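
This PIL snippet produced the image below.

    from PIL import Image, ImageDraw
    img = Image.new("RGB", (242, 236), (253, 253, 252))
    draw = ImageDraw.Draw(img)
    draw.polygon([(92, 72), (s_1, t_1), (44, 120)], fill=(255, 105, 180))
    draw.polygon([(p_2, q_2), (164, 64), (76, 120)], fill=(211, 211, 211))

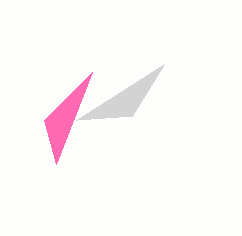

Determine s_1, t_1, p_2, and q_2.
s_1 = 56; t_1 = 164; p_2 = 132; q_2 = 116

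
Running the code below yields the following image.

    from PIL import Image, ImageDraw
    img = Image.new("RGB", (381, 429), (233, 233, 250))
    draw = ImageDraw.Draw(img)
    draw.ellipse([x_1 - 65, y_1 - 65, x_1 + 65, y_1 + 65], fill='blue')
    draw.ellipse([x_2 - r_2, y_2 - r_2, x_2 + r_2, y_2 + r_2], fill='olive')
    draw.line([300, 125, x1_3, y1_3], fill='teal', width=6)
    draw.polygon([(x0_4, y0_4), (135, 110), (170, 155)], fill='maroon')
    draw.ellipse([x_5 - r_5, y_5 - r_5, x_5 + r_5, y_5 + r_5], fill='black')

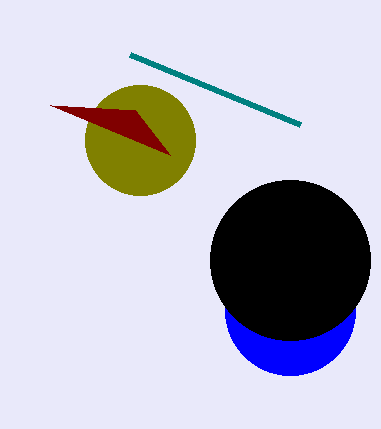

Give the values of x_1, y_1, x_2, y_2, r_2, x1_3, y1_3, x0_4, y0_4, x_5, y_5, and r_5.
x_1 = 290; y_1 = 310; x_2 = 140; y_2 = 140; r_2 = 55; x1_3 = 130; y1_3 = 55; x0_4 = 50; y0_4 = 105; x_5 = 290; y_5 = 260; r_5 = 80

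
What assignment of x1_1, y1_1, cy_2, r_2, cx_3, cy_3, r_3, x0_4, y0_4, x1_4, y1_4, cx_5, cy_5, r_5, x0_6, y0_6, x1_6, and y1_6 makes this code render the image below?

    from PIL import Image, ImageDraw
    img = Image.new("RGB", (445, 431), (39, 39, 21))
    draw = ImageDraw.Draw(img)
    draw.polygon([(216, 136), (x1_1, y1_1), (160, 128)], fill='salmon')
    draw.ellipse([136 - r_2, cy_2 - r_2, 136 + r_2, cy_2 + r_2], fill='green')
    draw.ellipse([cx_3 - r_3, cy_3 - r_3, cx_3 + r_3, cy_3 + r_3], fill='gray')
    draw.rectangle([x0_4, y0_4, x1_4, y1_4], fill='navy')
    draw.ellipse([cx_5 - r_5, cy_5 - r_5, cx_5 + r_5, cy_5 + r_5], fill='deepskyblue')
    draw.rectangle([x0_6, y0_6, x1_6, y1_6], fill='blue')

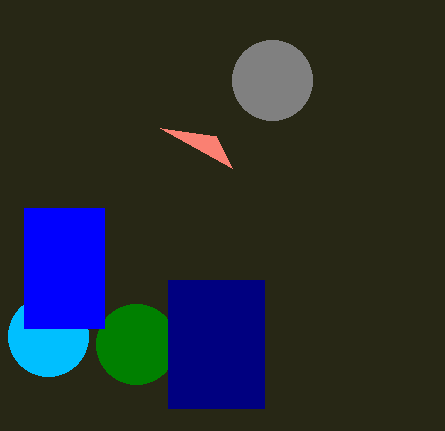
x1_1 = 232; y1_1 = 168; cy_2 = 344; r_2 = 40; cx_3 = 272; cy_3 = 80; r_3 = 40; x0_4 = 168; y0_4 = 280; x1_4 = 264; y1_4 = 408; cx_5 = 48; cy_5 = 336; r_5 = 40; x0_6 = 24; y0_6 = 208; x1_6 = 104; y1_6 = 328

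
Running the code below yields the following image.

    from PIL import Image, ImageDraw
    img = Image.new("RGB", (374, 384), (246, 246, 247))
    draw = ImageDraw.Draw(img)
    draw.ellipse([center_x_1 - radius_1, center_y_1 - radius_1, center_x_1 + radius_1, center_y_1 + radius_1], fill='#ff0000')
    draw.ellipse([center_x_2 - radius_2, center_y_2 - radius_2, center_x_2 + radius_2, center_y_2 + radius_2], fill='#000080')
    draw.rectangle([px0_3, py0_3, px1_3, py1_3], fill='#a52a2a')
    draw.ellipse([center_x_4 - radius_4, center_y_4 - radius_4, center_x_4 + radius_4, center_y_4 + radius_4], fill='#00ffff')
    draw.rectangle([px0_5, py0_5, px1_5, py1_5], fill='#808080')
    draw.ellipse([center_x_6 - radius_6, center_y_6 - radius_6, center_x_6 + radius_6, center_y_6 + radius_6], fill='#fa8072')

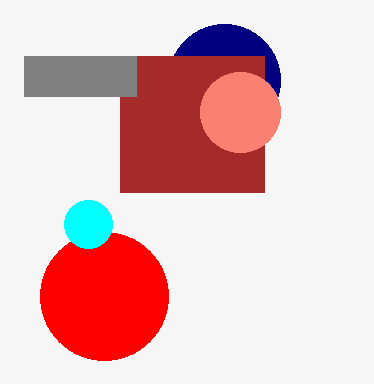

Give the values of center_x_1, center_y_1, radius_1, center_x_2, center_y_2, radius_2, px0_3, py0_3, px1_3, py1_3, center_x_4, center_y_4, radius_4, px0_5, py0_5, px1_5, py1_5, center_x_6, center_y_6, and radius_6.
center_x_1 = 104, center_y_1 = 296, radius_1 = 64, center_x_2 = 224, center_y_2 = 80, radius_2 = 56, px0_3 = 120, py0_3 = 56, px1_3 = 264, py1_3 = 192, center_x_4 = 88, center_y_4 = 224, radius_4 = 24, px0_5 = 24, py0_5 = 56, px1_5 = 136, py1_5 = 96, center_x_6 = 240, center_y_6 = 112, radius_6 = 40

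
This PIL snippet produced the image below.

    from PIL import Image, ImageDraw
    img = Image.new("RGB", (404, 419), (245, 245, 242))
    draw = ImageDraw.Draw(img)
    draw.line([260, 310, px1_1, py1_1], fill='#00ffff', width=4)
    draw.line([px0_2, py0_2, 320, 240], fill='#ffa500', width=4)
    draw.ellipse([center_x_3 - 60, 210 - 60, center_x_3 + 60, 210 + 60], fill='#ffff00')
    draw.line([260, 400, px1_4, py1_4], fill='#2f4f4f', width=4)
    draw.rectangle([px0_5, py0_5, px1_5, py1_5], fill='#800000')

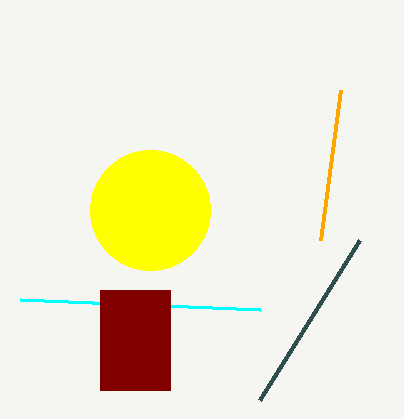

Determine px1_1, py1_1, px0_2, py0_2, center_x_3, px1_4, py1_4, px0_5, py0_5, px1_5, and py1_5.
px1_1 = 20; py1_1 = 300; px0_2 = 340; py0_2 = 90; center_x_3 = 150; px1_4 = 360; py1_4 = 240; px0_5 = 100; py0_5 = 290; px1_5 = 170; py1_5 = 390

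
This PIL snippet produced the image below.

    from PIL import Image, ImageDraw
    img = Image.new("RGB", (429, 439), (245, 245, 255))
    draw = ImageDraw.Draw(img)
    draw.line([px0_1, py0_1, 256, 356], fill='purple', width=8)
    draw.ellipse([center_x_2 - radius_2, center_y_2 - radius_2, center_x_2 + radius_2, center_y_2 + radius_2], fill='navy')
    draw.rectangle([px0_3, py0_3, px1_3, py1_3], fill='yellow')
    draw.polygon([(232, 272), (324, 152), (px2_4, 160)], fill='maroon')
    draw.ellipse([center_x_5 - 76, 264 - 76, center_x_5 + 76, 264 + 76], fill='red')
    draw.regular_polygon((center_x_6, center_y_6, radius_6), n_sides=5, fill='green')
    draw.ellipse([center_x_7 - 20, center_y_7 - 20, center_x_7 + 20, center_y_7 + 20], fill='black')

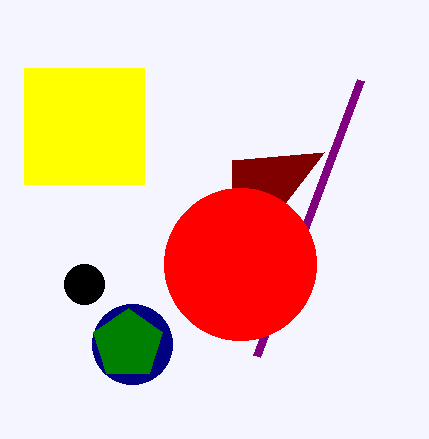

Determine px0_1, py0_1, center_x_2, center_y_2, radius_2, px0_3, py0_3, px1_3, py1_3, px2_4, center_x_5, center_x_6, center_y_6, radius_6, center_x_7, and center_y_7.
px0_1 = 360, py0_1 = 80, center_x_2 = 132, center_y_2 = 344, radius_2 = 40, px0_3 = 24, py0_3 = 68, px1_3 = 144, py1_3 = 184, px2_4 = 232, center_x_5 = 240, center_x_6 = 128, center_y_6 = 344, radius_6 = 36, center_x_7 = 84, center_y_7 = 284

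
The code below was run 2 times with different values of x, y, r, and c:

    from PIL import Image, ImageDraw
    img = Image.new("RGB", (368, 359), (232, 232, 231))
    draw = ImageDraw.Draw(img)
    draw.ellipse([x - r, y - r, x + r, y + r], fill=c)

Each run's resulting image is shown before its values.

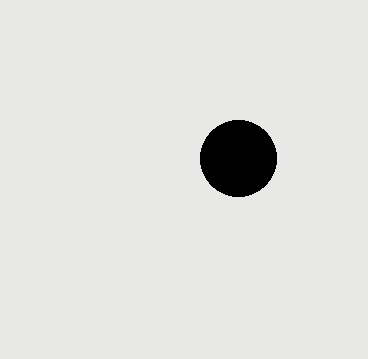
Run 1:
x = 238
y = 158
r = 38
c = 'black'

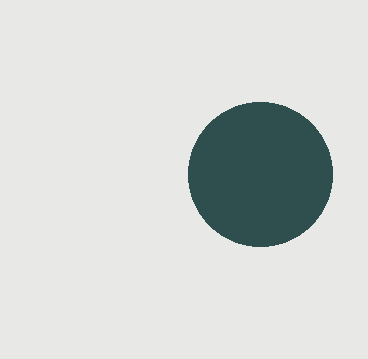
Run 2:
x = 260
y = 174
r = 72
c = 'darkslategray'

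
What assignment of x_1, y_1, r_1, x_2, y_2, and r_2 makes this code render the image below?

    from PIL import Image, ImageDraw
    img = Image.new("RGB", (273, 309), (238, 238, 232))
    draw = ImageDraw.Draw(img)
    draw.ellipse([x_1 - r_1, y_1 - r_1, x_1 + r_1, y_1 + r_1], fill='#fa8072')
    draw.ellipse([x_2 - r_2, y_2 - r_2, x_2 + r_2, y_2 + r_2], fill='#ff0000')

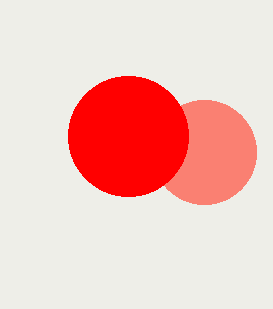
x_1 = 204, y_1 = 152, r_1 = 52, x_2 = 128, y_2 = 136, r_2 = 60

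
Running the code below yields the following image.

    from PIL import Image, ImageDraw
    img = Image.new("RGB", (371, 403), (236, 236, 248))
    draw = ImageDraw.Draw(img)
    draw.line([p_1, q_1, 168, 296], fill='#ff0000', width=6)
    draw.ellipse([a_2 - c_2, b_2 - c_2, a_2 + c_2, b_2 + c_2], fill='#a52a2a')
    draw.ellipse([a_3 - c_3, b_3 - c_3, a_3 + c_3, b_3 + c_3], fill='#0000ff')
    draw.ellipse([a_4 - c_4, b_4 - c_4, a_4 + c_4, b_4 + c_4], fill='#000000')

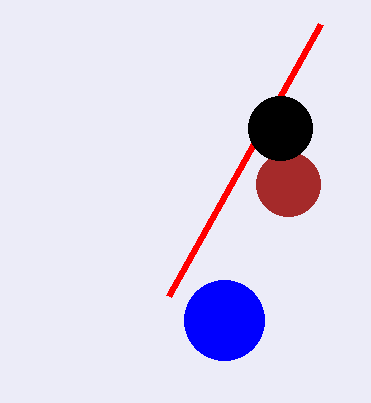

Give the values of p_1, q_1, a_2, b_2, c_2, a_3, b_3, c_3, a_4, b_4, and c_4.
p_1 = 320; q_1 = 24; a_2 = 288; b_2 = 184; c_2 = 32; a_3 = 224; b_3 = 320; c_3 = 40; a_4 = 280; b_4 = 128; c_4 = 32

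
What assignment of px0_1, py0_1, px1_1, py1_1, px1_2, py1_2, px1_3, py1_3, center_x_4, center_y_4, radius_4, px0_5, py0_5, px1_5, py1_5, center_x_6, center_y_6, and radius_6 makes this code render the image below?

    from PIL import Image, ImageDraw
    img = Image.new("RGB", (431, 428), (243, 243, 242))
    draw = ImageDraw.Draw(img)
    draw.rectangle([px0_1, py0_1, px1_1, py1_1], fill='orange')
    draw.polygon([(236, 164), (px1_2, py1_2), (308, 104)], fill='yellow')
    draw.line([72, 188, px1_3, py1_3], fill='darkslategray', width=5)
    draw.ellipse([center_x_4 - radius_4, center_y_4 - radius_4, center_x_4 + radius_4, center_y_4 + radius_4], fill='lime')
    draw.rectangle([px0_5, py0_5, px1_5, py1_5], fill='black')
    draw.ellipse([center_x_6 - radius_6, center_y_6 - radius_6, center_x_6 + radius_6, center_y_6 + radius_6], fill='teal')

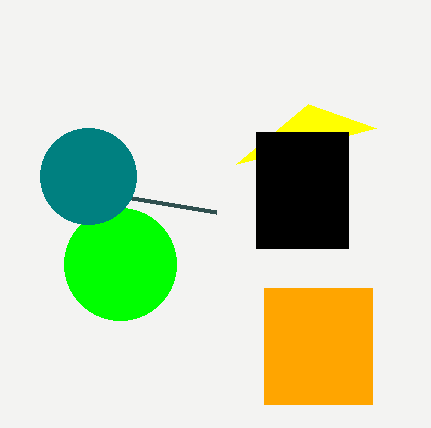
px0_1 = 264; py0_1 = 288; px1_1 = 372; py1_1 = 404; px1_2 = 376; py1_2 = 128; px1_3 = 216; py1_3 = 212; center_x_4 = 120; center_y_4 = 264; radius_4 = 56; px0_5 = 256; py0_5 = 132; px1_5 = 348; py1_5 = 248; center_x_6 = 88; center_y_6 = 176; radius_6 = 48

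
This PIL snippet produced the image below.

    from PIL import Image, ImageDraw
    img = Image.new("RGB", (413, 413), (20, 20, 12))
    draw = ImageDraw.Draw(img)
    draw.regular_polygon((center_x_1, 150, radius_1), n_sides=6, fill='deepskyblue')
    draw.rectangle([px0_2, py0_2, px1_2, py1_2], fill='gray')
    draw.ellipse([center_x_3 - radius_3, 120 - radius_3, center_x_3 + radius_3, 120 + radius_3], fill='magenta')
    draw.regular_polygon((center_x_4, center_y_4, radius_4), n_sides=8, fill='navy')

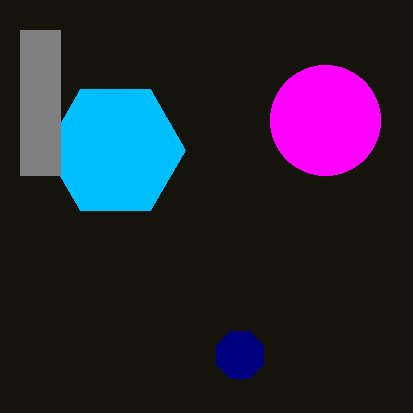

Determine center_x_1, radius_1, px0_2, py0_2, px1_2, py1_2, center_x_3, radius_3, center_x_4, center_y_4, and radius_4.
center_x_1 = 115; radius_1 = 70; px0_2 = 20; py0_2 = 30; px1_2 = 60; py1_2 = 175; center_x_3 = 325; radius_3 = 55; center_x_4 = 240; center_y_4 = 355; radius_4 = 25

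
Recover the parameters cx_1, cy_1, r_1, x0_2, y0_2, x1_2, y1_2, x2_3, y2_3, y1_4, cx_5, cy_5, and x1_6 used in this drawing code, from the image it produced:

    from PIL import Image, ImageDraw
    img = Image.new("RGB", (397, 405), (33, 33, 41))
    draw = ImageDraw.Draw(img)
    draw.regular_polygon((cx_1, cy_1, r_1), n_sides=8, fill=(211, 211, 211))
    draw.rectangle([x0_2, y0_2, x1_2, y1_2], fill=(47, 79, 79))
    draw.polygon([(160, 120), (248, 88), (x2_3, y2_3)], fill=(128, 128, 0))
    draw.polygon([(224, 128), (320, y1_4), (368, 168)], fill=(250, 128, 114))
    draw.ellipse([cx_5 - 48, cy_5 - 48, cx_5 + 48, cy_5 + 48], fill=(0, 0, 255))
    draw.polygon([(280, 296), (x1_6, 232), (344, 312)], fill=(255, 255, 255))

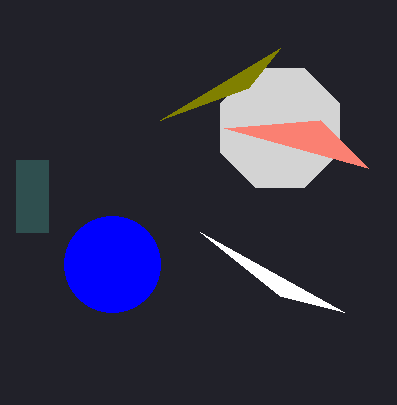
cx_1 = 280; cy_1 = 128; r_1 = 64; x0_2 = 16; y0_2 = 160; x1_2 = 48; y1_2 = 232; x2_3 = 280; y2_3 = 48; y1_4 = 120; cx_5 = 112; cy_5 = 264; x1_6 = 200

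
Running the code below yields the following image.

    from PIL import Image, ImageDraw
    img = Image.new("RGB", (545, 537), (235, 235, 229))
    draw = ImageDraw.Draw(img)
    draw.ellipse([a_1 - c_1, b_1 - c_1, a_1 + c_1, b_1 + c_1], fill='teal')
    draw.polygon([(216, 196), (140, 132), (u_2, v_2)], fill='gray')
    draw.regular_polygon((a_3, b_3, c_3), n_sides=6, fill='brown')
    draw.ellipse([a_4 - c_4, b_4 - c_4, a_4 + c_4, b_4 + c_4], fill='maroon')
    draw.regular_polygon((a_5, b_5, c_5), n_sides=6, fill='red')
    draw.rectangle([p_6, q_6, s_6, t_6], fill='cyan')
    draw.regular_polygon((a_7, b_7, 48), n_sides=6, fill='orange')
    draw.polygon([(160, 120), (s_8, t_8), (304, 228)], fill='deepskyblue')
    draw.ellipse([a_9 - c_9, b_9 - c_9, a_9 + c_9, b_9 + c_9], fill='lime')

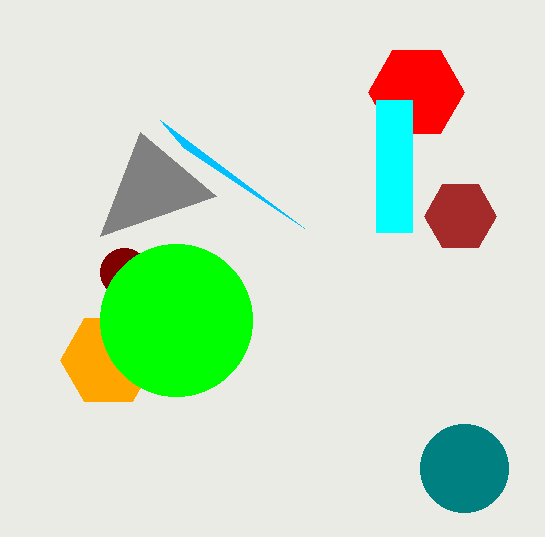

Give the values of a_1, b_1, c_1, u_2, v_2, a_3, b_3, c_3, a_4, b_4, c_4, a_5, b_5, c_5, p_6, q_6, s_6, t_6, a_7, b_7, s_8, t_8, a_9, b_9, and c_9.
a_1 = 464; b_1 = 468; c_1 = 44; u_2 = 100; v_2 = 236; a_3 = 460; b_3 = 216; c_3 = 36; a_4 = 124; b_4 = 272; c_4 = 24; a_5 = 416; b_5 = 92; c_5 = 48; p_6 = 376; q_6 = 100; s_6 = 412; t_6 = 232; a_7 = 108; b_7 = 360; s_8 = 184; t_8 = 148; a_9 = 176; b_9 = 320; c_9 = 76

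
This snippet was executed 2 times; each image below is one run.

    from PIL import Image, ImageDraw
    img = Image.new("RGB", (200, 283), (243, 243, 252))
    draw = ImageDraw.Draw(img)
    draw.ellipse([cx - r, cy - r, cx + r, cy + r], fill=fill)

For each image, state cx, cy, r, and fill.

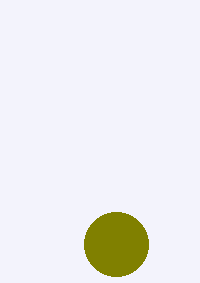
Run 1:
cx = 116, cy = 244, r = 32, fill = 'olive'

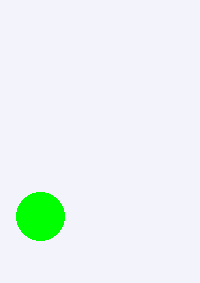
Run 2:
cx = 40
cy = 216
r = 24
fill = 'lime'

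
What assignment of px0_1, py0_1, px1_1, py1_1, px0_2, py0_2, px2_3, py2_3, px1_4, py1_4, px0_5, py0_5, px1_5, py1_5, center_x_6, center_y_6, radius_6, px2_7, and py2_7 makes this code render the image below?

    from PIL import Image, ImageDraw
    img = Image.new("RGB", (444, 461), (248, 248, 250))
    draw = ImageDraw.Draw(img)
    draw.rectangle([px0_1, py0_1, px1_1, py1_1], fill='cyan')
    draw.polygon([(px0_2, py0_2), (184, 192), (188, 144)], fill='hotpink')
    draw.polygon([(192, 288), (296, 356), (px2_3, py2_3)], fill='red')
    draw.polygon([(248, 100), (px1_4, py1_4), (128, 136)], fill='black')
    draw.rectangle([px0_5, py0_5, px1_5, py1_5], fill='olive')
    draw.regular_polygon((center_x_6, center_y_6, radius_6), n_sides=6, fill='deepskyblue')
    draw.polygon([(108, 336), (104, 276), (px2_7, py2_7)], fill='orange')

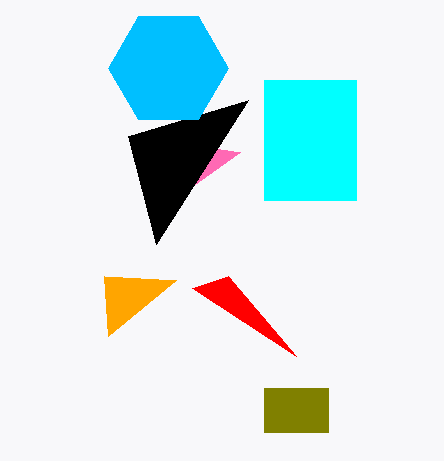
px0_1 = 264
py0_1 = 80
px1_1 = 356
py1_1 = 200
px0_2 = 240
py0_2 = 152
px2_3 = 228
py2_3 = 276
px1_4 = 156
py1_4 = 244
px0_5 = 264
py0_5 = 388
px1_5 = 328
py1_5 = 432
center_x_6 = 168
center_y_6 = 68
radius_6 = 60
px2_7 = 176
py2_7 = 280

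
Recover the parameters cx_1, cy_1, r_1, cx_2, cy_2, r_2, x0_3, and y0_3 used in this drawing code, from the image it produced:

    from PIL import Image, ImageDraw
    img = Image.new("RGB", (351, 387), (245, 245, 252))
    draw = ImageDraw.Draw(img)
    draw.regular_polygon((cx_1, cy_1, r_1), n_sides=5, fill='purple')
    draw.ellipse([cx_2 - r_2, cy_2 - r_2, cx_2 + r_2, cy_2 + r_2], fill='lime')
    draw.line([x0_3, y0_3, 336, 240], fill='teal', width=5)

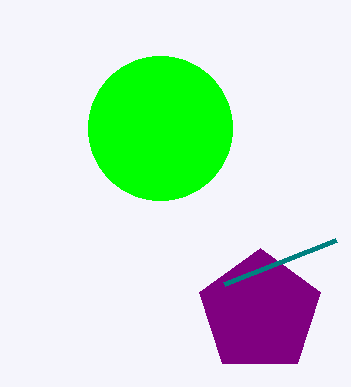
cx_1 = 260
cy_1 = 312
r_1 = 64
cx_2 = 160
cy_2 = 128
r_2 = 72
x0_3 = 224
y0_3 = 284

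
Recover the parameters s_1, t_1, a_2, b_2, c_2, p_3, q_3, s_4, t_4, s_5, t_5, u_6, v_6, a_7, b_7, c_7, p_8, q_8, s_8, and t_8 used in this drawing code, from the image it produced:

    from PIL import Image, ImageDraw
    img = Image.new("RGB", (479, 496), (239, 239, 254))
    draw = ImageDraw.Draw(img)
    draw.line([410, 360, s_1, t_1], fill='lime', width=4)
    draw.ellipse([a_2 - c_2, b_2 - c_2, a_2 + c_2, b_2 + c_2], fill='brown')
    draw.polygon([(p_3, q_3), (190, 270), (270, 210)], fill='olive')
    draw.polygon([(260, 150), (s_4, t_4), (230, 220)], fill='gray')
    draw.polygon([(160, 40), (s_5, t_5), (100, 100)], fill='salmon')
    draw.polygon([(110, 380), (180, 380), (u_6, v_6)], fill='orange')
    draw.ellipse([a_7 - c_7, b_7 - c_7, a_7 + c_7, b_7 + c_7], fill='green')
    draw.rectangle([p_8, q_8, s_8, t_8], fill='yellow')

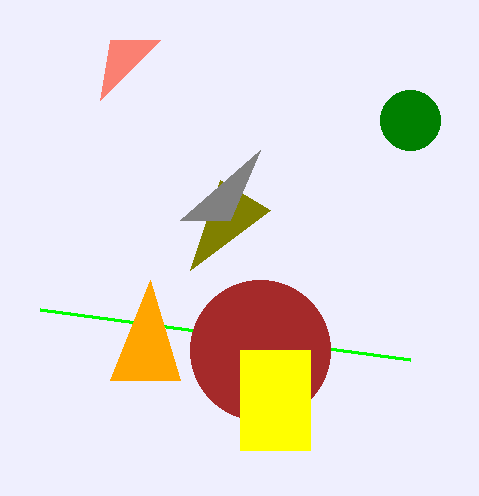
s_1 = 40
t_1 = 310
a_2 = 260
b_2 = 350
c_2 = 70
p_3 = 220
q_3 = 180
s_4 = 180
t_4 = 220
s_5 = 110
t_5 = 40
u_6 = 150
v_6 = 280
a_7 = 410
b_7 = 120
c_7 = 30
p_8 = 240
q_8 = 350
s_8 = 310
t_8 = 450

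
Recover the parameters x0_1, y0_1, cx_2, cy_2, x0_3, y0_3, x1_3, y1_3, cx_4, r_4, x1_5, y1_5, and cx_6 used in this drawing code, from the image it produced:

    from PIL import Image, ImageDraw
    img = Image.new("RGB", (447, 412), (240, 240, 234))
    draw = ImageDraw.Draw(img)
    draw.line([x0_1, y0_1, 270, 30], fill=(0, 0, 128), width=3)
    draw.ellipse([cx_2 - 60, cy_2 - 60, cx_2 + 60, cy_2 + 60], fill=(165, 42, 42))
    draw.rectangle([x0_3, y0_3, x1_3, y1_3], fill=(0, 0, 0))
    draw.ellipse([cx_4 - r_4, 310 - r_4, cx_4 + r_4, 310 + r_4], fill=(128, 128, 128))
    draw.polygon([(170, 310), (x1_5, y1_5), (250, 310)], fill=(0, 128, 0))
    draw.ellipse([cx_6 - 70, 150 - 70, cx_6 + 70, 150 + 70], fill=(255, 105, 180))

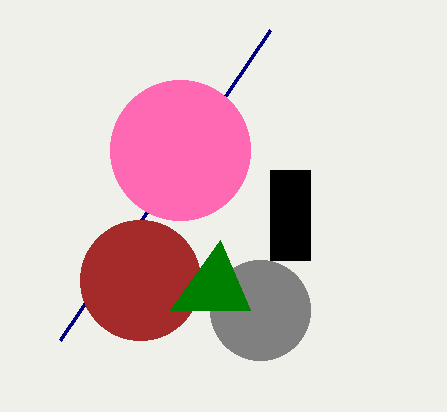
x0_1 = 60, y0_1 = 340, cx_2 = 140, cy_2 = 280, x0_3 = 270, y0_3 = 170, x1_3 = 310, y1_3 = 260, cx_4 = 260, r_4 = 50, x1_5 = 220, y1_5 = 240, cx_6 = 180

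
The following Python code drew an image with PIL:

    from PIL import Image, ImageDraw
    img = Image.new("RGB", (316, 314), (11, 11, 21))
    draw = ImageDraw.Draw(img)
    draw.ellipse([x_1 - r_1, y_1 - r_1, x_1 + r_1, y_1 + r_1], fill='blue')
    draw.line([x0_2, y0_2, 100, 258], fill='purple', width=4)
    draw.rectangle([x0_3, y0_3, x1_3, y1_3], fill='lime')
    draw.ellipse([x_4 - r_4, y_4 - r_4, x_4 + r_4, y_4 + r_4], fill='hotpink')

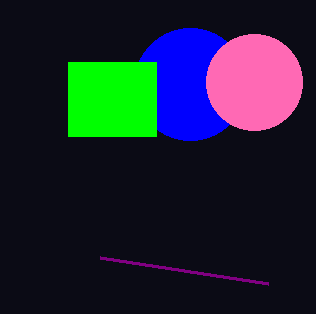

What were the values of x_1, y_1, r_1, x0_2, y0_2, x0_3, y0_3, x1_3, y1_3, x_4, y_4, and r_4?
x_1 = 190; y_1 = 84; r_1 = 56; x0_2 = 268; y0_2 = 284; x0_3 = 68; y0_3 = 62; x1_3 = 156; y1_3 = 136; x_4 = 254; y_4 = 82; r_4 = 48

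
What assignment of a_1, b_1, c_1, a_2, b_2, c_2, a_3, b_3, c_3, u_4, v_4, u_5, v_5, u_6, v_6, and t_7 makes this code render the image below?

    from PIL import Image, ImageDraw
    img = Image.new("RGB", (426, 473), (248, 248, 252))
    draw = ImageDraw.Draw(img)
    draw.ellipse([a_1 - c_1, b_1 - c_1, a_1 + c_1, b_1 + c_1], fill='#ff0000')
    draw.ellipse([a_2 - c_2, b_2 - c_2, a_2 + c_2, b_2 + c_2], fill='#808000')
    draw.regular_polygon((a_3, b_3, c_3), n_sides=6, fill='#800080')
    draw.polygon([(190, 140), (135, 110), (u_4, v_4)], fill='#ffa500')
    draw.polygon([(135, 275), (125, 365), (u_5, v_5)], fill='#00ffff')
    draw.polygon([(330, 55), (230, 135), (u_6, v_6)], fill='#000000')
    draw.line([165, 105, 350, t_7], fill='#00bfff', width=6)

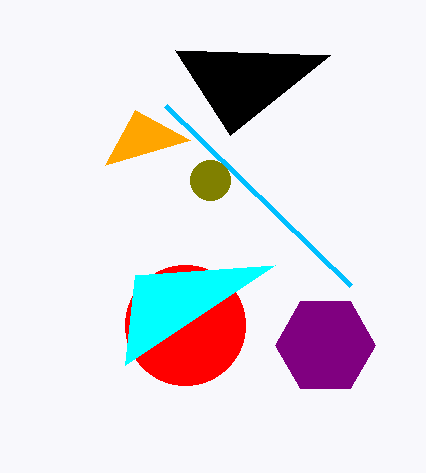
a_1 = 185
b_1 = 325
c_1 = 60
a_2 = 210
b_2 = 180
c_2 = 20
a_3 = 325
b_3 = 345
c_3 = 50
u_4 = 105
v_4 = 165
u_5 = 275
v_5 = 265
u_6 = 175
v_6 = 50
t_7 = 285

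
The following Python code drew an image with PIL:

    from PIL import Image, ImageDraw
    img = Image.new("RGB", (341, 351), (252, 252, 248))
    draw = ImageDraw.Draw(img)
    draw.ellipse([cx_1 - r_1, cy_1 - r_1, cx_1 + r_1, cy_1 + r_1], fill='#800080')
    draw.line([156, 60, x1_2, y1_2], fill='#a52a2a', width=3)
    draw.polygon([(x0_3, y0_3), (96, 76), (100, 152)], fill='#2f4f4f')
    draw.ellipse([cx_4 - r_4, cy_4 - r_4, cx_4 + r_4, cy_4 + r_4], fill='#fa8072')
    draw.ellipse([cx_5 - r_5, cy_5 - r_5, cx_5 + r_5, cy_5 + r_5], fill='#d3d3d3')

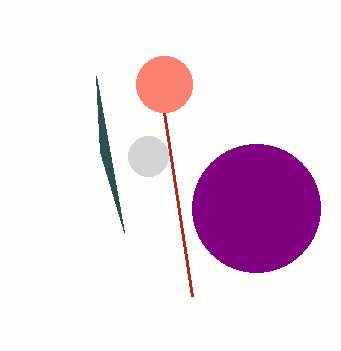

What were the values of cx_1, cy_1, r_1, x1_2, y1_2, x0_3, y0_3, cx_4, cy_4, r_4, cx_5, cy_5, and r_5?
cx_1 = 256, cy_1 = 208, r_1 = 64, x1_2 = 192, y1_2 = 296, x0_3 = 124, y0_3 = 232, cx_4 = 164, cy_4 = 84, r_4 = 28, cx_5 = 148, cy_5 = 156, r_5 = 20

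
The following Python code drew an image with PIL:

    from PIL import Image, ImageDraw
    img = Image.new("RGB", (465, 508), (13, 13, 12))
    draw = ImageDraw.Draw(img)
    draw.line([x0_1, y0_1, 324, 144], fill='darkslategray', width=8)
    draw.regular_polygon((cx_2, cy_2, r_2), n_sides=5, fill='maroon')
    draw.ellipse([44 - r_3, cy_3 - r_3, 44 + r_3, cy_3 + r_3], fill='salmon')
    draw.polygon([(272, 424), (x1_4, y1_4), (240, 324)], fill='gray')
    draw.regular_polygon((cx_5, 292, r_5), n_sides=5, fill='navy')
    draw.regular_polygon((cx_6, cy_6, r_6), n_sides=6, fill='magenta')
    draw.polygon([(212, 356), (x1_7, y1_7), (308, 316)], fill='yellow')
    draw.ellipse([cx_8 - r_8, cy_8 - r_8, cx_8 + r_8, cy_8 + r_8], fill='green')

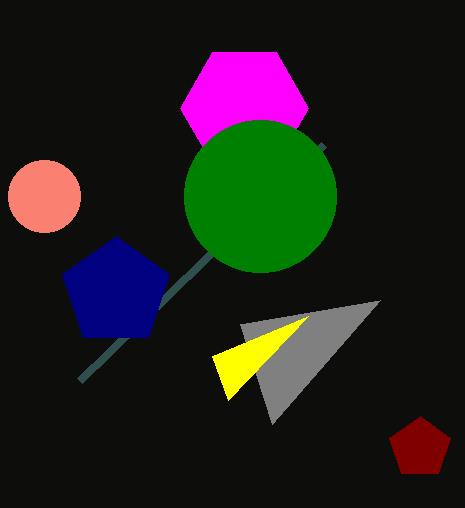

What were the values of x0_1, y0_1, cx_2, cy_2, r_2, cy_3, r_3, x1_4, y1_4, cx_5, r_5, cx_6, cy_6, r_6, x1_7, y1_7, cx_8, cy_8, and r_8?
x0_1 = 80
y0_1 = 380
cx_2 = 420
cy_2 = 448
r_2 = 32
cy_3 = 196
r_3 = 36
x1_4 = 380
y1_4 = 300
cx_5 = 116
r_5 = 56
cx_6 = 244
cy_6 = 108
r_6 = 64
x1_7 = 228
y1_7 = 400
cx_8 = 260
cy_8 = 196
r_8 = 76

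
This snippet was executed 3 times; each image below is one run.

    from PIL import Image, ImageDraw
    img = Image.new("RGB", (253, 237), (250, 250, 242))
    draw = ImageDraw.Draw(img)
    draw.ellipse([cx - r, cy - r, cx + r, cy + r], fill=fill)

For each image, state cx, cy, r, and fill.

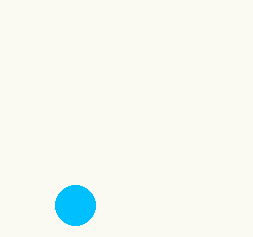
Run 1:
cx = 75
cy = 205
r = 20
fill = 'deepskyblue'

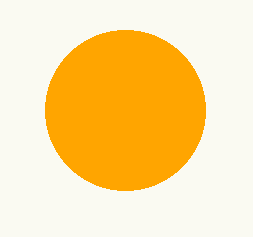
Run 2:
cx = 125, cy = 110, r = 80, fill = 'orange'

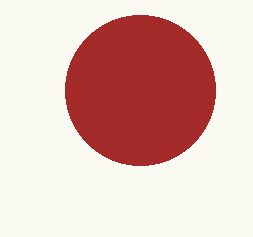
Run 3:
cx = 140; cy = 90; r = 75; fill = 'brown'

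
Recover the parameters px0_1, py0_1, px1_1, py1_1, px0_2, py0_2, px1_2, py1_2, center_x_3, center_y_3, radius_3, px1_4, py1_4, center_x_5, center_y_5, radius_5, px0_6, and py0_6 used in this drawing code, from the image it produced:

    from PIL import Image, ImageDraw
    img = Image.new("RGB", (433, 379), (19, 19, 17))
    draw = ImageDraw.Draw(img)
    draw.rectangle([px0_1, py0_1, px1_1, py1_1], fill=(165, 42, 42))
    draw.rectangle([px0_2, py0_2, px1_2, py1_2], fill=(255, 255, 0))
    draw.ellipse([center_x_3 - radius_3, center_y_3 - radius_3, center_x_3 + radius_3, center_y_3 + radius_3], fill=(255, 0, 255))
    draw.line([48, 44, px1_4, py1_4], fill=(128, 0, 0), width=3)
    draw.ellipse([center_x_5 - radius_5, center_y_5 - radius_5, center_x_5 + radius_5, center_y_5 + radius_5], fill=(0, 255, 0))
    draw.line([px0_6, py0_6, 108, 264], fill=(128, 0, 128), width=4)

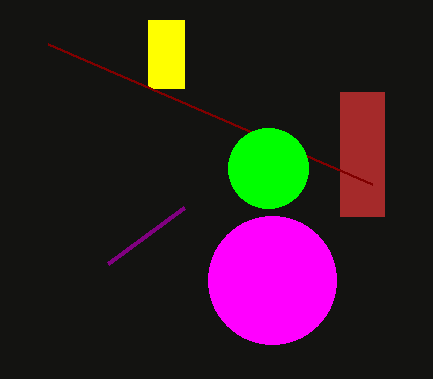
px0_1 = 340
py0_1 = 92
px1_1 = 384
py1_1 = 216
px0_2 = 148
py0_2 = 20
px1_2 = 184
py1_2 = 88
center_x_3 = 272
center_y_3 = 280
radius_3 = 64
px1_4 = 372
py1_4 = 184
center_x_5 = 268
center_y_5 = 168
radius_5 = 40
px0_6 = 184
py0_6 = 208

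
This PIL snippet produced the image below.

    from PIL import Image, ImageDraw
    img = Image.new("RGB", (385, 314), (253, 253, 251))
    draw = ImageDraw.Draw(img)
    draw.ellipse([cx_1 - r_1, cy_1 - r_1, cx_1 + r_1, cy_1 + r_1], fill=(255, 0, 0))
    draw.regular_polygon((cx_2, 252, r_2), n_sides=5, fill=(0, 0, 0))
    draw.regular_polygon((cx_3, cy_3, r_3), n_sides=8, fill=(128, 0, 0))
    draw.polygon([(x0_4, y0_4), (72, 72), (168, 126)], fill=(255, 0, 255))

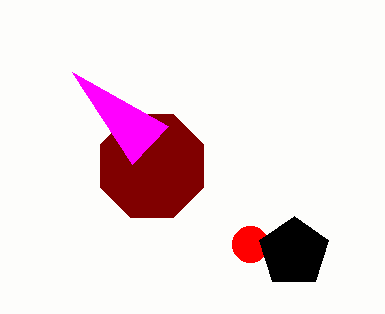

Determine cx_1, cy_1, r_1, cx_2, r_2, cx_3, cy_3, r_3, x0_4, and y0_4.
cx_1 = 250
cy_1 = 244
r_1 = 18
cx_2 = 294
r_2 = 36
cx_3 = 152
cy_3 = 166
r_3 = 56
x0_4 = 132
y0_4 = 164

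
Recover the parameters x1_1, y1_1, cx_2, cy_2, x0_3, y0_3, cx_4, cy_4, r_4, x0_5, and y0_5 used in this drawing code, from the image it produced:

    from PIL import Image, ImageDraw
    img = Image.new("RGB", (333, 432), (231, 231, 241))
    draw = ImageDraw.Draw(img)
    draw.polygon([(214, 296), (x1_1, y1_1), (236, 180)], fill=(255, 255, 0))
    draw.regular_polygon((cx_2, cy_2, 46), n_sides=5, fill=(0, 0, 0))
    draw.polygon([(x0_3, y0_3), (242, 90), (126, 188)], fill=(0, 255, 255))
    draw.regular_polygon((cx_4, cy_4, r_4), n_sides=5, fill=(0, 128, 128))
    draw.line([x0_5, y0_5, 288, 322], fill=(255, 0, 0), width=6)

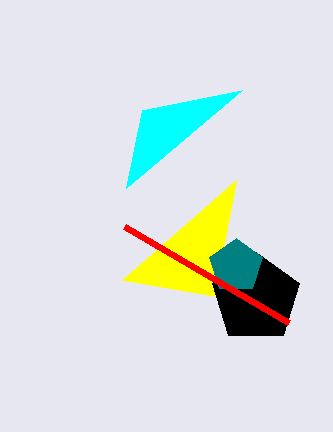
x1_1 = 122
y1_1 = 280
cx_2 = 256
cy_2 = 298
x0_3 = 142
y0_3 = 110
cx_4 = 236
cy_4 = 266
r_4 = 28
x0_5 = 124
y0_5 = 226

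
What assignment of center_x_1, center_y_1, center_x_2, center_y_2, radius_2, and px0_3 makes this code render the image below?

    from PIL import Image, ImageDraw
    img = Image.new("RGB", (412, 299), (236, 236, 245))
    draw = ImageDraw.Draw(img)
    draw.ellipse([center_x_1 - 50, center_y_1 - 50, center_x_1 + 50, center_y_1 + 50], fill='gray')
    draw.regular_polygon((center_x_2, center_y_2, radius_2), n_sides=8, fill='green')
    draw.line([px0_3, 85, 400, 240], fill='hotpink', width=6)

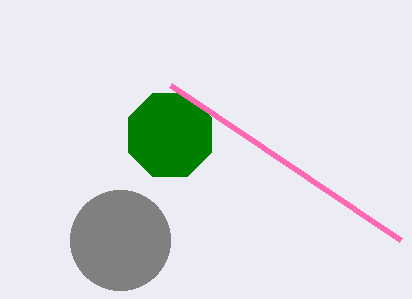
center_x_1 = 120, center_y_1 = 240, center_x_2 = 170, center_y_2 = 135, radius_2 = 45, px0_3 = 170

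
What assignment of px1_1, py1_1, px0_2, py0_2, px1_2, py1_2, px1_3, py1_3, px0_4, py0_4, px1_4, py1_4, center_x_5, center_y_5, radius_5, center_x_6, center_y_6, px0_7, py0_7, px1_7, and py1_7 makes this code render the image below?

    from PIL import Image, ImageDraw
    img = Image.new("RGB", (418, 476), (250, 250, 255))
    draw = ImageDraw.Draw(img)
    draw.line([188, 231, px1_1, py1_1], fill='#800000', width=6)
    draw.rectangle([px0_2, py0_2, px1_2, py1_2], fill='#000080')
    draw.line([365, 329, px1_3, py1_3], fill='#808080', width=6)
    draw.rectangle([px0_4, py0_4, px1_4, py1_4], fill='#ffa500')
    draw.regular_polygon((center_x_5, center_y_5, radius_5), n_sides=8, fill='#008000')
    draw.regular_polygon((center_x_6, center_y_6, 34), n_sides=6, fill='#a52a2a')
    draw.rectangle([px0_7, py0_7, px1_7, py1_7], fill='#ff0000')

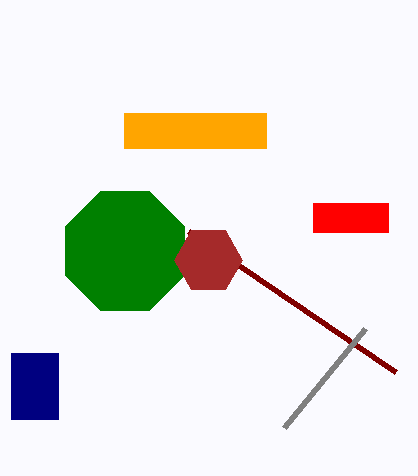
px1_1 = 395
py1_1 = 372
px0_2 = 11
py0_2 = 353
px1_2 = 58
py1_2 = 419
px1_3 = 284
py1_3 = 428
px0_4 = 124
py0_4 = 113
px1_4 = 266
py1_4 = 148
center_x_5 = 125
center_y_5 = 251
radius_5 = 64
center_x_6 = 208
center_y_6 = 260
px0_7 = 313
py0_7 = 203
px1_7 = 388
py1_7 = 232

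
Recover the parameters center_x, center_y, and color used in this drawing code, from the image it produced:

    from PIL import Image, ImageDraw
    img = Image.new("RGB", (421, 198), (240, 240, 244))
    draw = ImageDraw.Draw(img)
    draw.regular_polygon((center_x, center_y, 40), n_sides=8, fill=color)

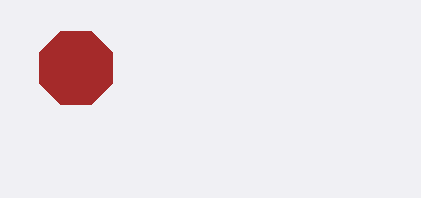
center_x = 76; center_y = 68; color = 'brown'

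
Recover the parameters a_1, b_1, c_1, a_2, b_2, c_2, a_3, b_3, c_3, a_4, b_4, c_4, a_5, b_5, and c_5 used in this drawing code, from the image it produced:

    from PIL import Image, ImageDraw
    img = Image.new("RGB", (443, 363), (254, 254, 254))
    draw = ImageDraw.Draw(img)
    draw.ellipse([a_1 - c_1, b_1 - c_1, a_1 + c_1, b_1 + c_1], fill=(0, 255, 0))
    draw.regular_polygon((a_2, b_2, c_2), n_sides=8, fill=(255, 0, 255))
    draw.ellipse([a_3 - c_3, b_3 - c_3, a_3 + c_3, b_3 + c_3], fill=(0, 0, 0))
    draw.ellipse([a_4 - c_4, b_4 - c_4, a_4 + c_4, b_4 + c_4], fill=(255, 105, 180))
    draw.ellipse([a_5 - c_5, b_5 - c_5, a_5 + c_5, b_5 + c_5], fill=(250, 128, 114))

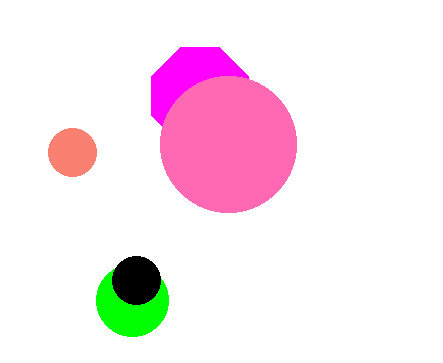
a_1 = 132, b_1 = 300, c_1 = 36, a_2 = 200, b_2 = 96, c_2 = 52, a_3 = 136, b_3 = 280, c_3 = 24, a_4 = 228, b_4 = 144, c_4 = 68, a_5 = 72, b_5 = 152, c_5 = 24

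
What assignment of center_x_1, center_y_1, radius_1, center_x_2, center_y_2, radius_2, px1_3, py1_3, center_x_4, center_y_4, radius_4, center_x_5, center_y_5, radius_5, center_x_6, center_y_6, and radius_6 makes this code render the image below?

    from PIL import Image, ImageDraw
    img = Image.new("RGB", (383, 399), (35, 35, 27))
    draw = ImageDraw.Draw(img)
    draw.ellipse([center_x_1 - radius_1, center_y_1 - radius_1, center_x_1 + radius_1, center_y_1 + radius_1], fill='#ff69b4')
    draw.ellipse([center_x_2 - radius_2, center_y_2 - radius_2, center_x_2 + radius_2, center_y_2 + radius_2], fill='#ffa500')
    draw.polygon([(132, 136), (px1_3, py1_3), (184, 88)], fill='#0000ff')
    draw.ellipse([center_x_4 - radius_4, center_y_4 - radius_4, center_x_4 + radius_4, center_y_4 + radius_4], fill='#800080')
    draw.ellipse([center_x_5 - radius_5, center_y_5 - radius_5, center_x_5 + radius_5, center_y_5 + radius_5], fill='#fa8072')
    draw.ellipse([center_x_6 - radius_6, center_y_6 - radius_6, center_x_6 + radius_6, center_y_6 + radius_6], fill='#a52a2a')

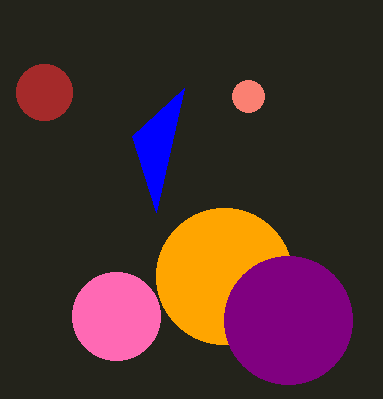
center_x_1 = 116
center_y_1 = 316
radius_1 = 44
center_x_2 = 224
center_y_2 = 276
radius_2 = 68
px1_3 = 156
py1_3 = 212
center_x_4 = 288
center_y_4 = 320
radius_4 = 64
center_x_5 = 248
center_y_5 = 96
radius_5 = 16
center_x_6 = 44
center_y_6 = 92
radius_6 = 28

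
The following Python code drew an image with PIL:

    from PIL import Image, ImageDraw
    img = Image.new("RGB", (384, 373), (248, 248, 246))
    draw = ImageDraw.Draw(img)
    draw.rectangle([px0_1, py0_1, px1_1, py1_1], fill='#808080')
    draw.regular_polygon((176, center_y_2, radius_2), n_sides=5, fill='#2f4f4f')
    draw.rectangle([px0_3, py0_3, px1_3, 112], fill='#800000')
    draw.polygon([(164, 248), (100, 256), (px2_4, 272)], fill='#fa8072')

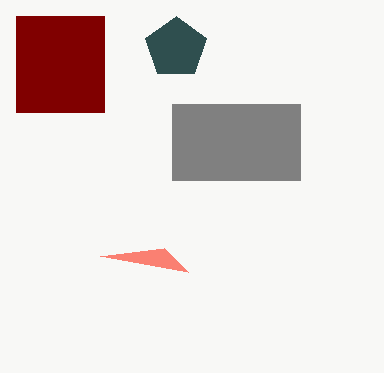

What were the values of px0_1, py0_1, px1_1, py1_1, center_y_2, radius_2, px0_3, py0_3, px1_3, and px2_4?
px0_1 = 172
py0_1 = 104
px1_1 = 300
py1_1 = 180
center_y_2 = 48
radius_2 = 32
px0_3 = 16
py0_3 = 16
px1_3 = 104
px2_4 = 188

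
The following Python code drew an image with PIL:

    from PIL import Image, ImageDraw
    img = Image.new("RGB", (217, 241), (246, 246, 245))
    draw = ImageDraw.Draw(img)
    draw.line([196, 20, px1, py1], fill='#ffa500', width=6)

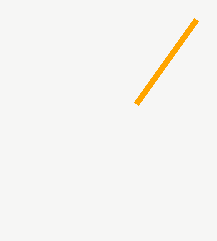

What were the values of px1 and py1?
px1 = 136
py1 = 104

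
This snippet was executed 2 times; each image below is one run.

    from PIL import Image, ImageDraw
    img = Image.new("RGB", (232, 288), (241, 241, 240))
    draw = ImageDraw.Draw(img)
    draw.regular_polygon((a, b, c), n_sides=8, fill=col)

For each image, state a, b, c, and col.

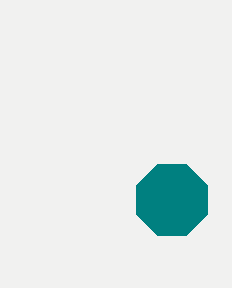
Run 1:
a = 172, b = 200, c = 38, col = 'teal'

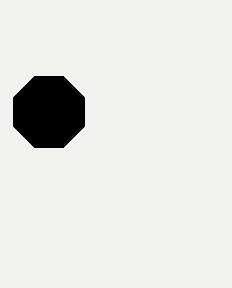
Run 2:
a = 49, b = 112, c = 38, col = 'black'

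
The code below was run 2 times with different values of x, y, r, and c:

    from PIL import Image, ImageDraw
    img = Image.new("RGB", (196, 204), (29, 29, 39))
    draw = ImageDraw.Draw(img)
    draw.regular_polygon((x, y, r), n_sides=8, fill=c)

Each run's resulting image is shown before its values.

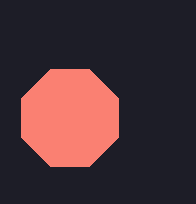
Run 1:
x = 70
y = 118
r = 52
c = 'salmon'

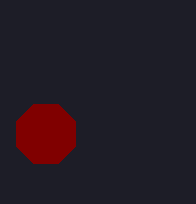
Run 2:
x = 46
y = 134
r = 32
c = 'maroon'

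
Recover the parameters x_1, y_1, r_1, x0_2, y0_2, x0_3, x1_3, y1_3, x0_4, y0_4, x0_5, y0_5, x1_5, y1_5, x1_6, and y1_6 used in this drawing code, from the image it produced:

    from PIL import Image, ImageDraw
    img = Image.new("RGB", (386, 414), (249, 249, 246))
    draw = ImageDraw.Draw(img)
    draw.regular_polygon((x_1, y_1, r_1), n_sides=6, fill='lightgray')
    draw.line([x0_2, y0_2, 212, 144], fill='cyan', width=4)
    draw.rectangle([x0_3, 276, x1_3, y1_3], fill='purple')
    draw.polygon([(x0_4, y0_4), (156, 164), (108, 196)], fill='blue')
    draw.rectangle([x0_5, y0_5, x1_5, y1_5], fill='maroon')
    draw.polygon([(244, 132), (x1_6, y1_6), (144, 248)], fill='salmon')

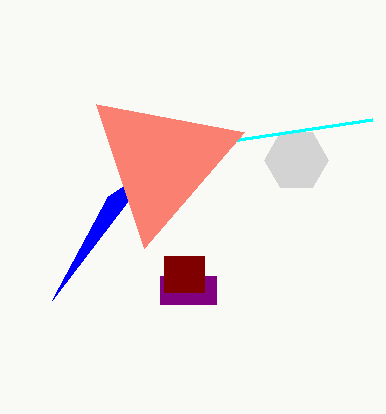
x_1 = 296, y_1 = 160, r_1 = 32, x0_2 = 372, y0_2 = 120, x0_3 = 160, x1_3 = 216, y1_3 = 304, x0_4 = 52, y0_4 = 300, x0_5 = 164, y0_5 = 256, x1_5 = 204, y1_5 = 292, x1_6 = 96, y1_6 = 104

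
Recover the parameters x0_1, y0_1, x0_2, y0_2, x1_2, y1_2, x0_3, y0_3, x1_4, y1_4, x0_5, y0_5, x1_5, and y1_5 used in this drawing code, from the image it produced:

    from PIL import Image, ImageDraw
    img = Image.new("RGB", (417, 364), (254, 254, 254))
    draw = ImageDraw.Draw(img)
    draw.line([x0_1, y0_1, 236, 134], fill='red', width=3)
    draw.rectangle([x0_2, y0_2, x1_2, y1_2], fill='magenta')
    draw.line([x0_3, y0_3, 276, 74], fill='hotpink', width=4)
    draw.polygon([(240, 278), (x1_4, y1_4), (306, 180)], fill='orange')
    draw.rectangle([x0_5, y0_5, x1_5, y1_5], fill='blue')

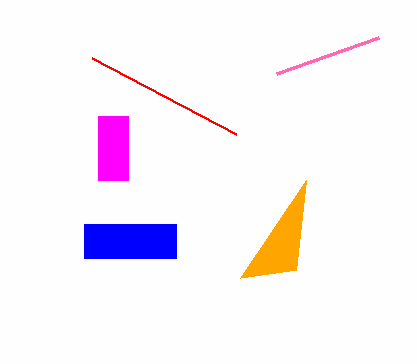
x0_1 = 92; y0_1 = 58; x0_2 = 98; y0_2 = 116; x1_2 = 128; y1_2 = 180; x0_3 = 378; y0_3 = 38; x1_4 = 296; y1_4 = 270; x0_5 = 84; y0_5 = 224; x1_5 = 176; y1_5 = 258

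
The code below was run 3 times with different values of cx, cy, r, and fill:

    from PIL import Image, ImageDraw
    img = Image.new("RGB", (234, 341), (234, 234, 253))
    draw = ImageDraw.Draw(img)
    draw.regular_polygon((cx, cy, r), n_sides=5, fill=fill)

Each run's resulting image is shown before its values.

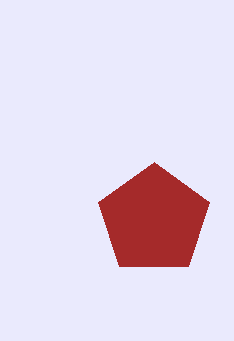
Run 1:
cx = 154; cy = 220; r = 58; fill = 'brown'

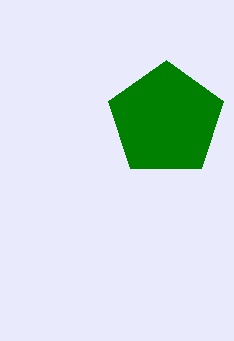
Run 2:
cx = 166; cy = 120; r = 60; fill = 'green'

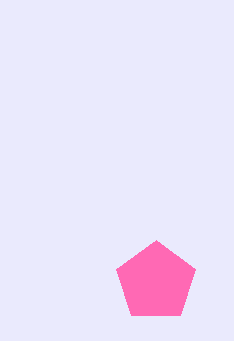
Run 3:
cx = 156, cy = 282, r = 42, fill = 'hotpink'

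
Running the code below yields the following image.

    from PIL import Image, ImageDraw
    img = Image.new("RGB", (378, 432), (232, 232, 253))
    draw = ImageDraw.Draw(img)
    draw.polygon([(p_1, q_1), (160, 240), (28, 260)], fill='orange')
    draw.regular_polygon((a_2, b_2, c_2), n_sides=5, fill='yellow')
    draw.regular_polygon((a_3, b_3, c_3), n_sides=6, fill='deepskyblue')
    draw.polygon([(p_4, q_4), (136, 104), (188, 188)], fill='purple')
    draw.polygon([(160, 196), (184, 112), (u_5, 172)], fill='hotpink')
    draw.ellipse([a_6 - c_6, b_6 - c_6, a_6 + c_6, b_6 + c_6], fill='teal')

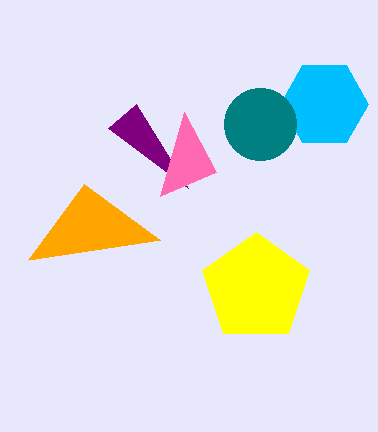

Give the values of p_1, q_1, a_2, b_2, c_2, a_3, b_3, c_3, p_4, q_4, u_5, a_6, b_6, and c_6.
p_1 = 84
q_1 = 184
a_2 = 256
b_2 = 288
c_2 = 56
a_3 = 324
b_3 = 104
c_3 = 44
p_4 = 108
q_4 = 128
u_5 = 216
a_6 = 260
b_6 = 124
c_6 = 36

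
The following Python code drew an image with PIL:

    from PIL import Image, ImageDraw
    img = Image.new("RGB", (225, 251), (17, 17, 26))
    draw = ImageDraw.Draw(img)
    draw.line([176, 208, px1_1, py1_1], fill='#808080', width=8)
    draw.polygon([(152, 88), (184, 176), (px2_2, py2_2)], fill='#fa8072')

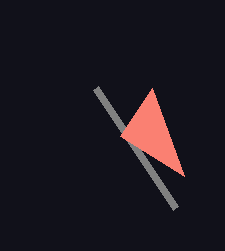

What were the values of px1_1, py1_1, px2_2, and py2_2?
px1_1 = 96, py1_1 = 88, px2_2 = 120, py2_2 = 136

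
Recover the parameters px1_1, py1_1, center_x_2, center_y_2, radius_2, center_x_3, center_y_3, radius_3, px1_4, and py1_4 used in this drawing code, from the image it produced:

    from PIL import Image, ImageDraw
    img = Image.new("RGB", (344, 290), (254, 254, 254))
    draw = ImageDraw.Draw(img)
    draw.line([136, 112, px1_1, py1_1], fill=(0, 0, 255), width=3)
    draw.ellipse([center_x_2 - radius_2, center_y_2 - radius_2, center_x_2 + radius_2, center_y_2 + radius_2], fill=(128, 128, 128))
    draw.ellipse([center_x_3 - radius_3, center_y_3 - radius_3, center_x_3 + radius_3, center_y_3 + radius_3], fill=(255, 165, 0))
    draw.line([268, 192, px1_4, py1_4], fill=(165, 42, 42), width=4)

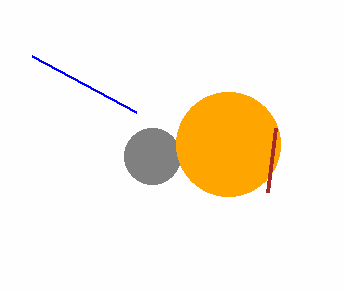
px1_1 = 32, py1_1 = 56, center_x_2 = 152, center_y_2 = 156, radius_2 = 28, center_x_3 = 228, center_y_3 = 144, radius_3 = 52, px1_4 = 276, py1_4 = 128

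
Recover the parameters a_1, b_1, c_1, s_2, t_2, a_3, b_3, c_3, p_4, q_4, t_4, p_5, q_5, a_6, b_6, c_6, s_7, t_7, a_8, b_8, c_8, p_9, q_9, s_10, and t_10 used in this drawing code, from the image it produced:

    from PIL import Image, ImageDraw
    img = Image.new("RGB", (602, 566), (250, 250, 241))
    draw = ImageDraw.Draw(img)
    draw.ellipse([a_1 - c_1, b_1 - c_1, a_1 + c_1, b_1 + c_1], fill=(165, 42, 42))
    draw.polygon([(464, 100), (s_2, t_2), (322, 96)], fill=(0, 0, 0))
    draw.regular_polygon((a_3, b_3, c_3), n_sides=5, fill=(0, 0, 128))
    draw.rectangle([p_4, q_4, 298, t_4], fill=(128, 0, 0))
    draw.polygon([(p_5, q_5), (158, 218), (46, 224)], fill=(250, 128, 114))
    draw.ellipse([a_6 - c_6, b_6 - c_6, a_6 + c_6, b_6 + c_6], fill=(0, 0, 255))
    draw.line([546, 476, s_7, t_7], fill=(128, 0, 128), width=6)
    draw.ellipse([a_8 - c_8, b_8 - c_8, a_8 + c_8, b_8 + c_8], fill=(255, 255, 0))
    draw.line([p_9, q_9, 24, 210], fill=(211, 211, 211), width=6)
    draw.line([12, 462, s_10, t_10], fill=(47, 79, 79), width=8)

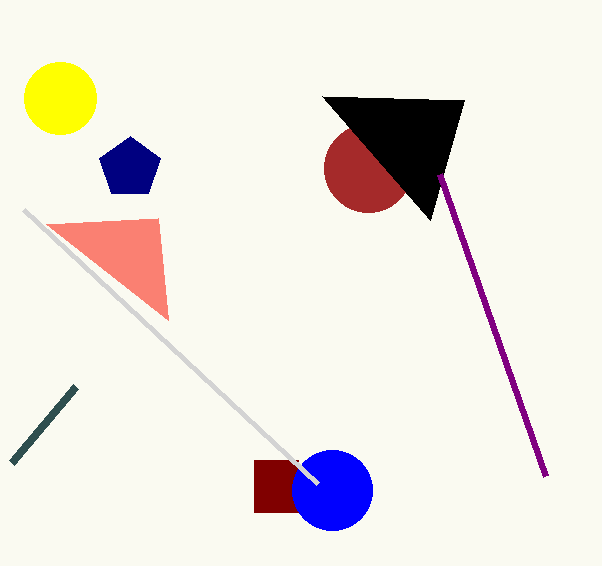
a_1 = 368, b_1 = 168, c_1 = 44, s_2 = 430, t_2 = 220, a_3 = 130, b_3 = 168, c_3 = 32, p_4 = 254, q_4 = 460, t_4 = 512, p_5 = 168, q_5 = 320, a_6 = 332, b_6 = 490, c_6 = 40, s_7 = 440, t_7 = 174, a_8 = 60, b_8 = 98, c_8 = 36, p_9 = 318, q_9 = 484, s_10 = 76, t_10 = 386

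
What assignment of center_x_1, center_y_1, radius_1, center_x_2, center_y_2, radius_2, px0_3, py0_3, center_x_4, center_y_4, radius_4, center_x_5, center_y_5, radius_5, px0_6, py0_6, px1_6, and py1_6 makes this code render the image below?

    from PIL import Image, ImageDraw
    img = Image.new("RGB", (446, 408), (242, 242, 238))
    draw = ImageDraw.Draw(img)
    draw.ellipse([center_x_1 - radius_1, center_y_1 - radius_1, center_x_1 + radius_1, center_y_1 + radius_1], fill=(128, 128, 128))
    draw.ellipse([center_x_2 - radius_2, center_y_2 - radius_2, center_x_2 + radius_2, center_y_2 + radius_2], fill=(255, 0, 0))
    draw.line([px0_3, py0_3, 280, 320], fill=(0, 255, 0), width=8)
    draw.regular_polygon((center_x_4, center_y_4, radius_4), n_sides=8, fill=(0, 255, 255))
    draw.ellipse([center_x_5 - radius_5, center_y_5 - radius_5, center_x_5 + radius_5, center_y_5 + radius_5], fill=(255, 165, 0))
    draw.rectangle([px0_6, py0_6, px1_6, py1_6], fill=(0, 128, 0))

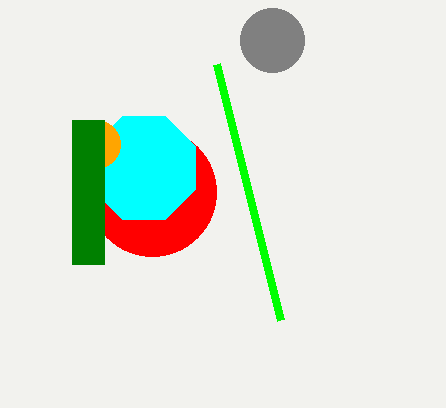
center_x_1 = 272; center_y_1 = 40; radius_1 = 32; center_x_2 = 152; center_y_2 = 192; radius_2 = 64; px0_3 = 216; py0_3 = 64; center_x_4 = 144; center_y_4 = 168; radius_4 = 56; center_x_5 = 96; center_y_5 = 144; radius_5 = 24; px0_6 = 72; py0_6 = 120; px1_6 = 104; py1_6 = 264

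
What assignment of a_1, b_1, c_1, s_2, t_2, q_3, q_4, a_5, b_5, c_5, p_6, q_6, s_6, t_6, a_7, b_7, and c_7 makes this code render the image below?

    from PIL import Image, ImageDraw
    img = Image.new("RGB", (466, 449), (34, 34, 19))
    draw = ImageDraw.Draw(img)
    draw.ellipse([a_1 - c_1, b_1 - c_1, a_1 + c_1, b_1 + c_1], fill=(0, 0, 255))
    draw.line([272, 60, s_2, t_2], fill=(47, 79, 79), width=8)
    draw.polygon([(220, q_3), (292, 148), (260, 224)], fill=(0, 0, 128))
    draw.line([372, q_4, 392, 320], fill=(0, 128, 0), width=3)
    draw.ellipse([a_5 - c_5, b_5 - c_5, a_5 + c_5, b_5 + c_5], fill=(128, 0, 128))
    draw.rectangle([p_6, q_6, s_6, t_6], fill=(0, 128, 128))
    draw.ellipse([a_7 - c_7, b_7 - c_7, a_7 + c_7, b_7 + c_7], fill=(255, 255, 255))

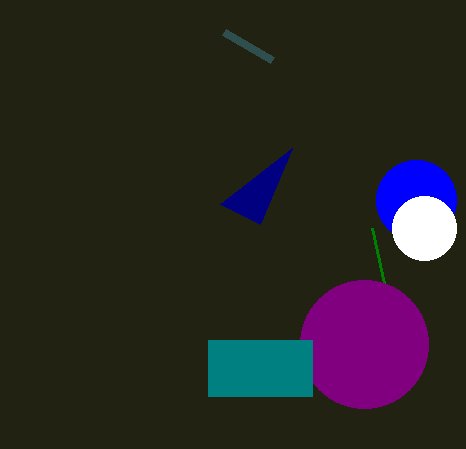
a_1 = 416, b_1 = 200, c_1 = 40, s_2 = 224, t_2 = 32, q_3 = 204, q_4 = 228, a_5 = 364, b_5 = 344, c_5 = 64, p_6 = 208, q_6 = 340, s_6 = 312, t_6 = 396, a_7 = 424, b_7 = 228, c_7 = 32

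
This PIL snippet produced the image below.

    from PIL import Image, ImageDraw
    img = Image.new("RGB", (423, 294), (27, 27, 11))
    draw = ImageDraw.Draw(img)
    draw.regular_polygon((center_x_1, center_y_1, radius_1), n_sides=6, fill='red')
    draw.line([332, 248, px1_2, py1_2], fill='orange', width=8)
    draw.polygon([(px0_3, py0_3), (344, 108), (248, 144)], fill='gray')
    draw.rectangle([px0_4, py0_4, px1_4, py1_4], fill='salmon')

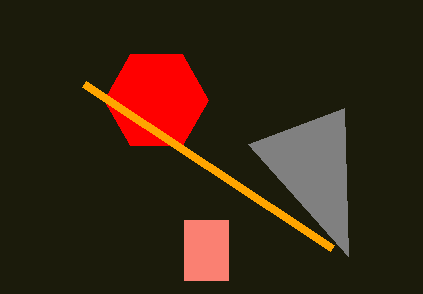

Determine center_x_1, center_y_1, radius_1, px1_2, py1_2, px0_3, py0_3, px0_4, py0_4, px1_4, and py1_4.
center_x_1 = 156
center_y_1 = 100
radius_1 = 52
px1_2 = 84
py1_2 = 84
px0_3 = 348
py0_3 = 256
px0_4 = 184
py0_4 = 220
px1_4 = 228
py1_4 = 280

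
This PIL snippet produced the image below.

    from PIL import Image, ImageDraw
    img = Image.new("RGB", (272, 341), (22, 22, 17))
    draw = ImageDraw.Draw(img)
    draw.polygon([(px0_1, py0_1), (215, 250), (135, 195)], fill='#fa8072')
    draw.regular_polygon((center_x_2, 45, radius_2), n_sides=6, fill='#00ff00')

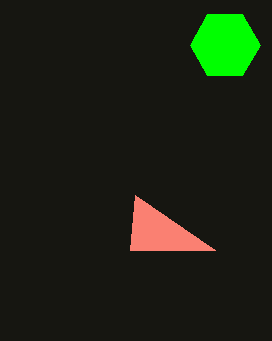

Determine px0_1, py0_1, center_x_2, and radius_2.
px0_1 = 130, py0_1 = 250, center_x_2 = 225, radius_2 = 35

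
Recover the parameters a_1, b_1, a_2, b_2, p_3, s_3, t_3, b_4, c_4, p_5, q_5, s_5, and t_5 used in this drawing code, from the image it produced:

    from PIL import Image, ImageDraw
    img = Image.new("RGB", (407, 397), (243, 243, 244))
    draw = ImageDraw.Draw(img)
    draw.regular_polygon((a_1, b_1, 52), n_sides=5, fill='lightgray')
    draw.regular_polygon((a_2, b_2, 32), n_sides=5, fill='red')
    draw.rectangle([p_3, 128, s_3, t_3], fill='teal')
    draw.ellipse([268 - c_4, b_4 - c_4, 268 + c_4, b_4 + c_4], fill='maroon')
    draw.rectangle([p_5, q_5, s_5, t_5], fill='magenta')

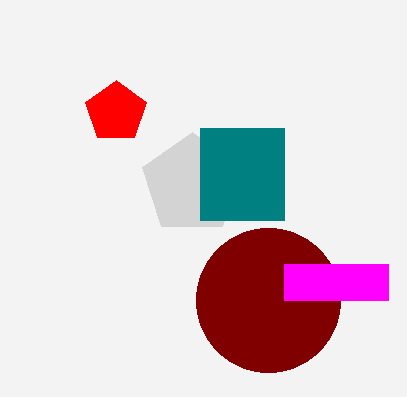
a_1 = 192, b_1 = 184, a_2 = 116, b_2 = 112, p_3 = 200, s_3 = 284, t_3 = 220, b_4 = 300, c_4 = 72, p_5 = 284, q_5 = 264, s_5 = 388, t_5 = 300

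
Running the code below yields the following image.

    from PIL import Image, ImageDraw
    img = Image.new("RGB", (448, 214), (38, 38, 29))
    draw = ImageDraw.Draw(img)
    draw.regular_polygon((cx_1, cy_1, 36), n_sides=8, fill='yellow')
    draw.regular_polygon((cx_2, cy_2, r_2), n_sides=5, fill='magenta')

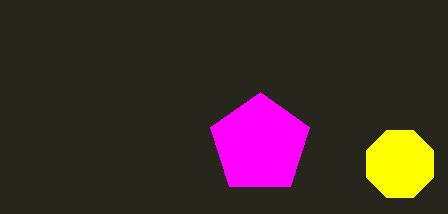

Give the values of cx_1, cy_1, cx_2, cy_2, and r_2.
cx_1 = 400, cy_1 = 164, cx_2 = 260, cy_2 = 144, r_2 = 52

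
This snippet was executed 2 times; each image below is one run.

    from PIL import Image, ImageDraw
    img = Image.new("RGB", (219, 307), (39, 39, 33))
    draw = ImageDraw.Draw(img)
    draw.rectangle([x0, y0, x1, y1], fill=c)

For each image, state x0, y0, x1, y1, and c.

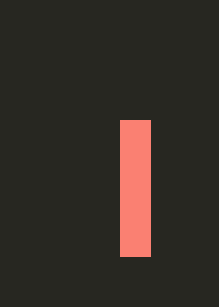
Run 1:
x0 = 120; y0 = 120; x1 = 150; y1 = 256; c = 'salmon'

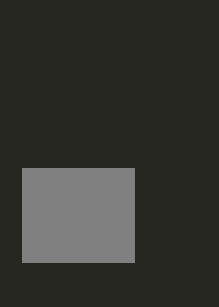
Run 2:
x0 = 22
y0 = 168
x1 = 134
y1 = 262
c = 'gray'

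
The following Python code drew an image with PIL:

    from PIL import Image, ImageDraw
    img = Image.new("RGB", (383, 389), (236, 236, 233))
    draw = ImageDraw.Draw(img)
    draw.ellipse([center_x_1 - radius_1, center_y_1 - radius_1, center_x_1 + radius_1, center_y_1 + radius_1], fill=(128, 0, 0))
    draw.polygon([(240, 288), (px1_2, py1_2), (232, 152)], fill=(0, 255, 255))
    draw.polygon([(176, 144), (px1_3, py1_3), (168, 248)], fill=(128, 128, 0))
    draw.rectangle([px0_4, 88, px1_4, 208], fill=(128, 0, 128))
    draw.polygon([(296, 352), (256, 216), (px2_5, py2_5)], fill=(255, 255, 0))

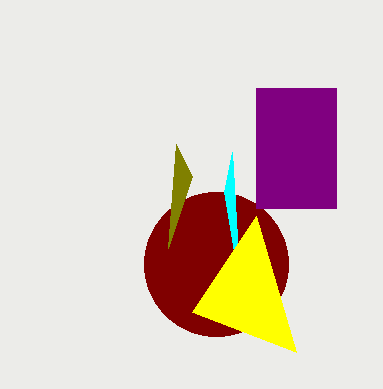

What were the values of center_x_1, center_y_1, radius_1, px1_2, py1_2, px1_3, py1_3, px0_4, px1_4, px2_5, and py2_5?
center_x_1 = 216; center_y_1 = 264; radius_1 = 72; px1_2 = 224; py1_2 = 192; px1_3 = 192; py1_3 = 176; px0_4 = 256; px1_4 = 336; px2_5 = 192; py2_5 = 312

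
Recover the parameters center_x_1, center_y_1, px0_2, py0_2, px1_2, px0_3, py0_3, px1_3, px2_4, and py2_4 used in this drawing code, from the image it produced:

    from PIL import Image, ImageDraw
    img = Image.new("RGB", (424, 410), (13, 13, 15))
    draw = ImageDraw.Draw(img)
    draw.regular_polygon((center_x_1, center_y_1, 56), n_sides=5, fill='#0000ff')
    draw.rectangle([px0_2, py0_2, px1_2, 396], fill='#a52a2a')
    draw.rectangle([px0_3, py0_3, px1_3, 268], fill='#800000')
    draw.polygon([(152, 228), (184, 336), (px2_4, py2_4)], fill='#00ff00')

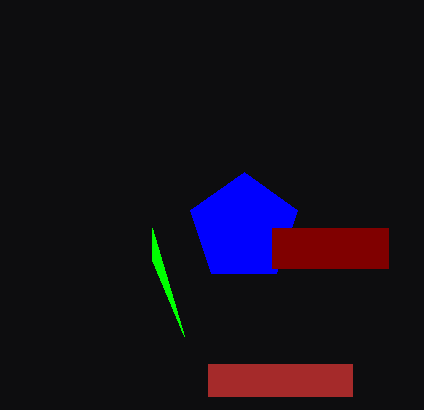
center_x_1 = 244, center_y_1 = 228, px0_2 = 208, py0_2 = 364, px1_2 = 352, px0_3 = 272, py0_3 = 228, px1_3 = 388, px2_4 = 152, py2_4 = 260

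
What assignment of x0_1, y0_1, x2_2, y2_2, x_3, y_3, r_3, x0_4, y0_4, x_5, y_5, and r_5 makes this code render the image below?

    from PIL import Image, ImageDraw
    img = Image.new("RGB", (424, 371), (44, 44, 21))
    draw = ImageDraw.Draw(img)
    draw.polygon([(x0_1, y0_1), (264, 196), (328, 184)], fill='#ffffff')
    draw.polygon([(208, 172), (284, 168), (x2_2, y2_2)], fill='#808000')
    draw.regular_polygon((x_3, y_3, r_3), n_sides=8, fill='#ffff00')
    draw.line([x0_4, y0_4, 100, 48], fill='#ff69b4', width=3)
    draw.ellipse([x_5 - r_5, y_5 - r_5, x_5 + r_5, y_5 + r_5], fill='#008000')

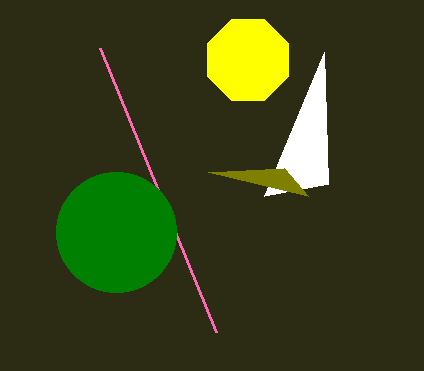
x0_1 = 324
y0_1 = 52
x2_2 = 308
y2_2 = 196
x_3 = 248
y_3 = 60
r_3 = 44
x0_4 = 216
y0_4 = 332
x_5 = 116
y_5 = 232
r_5 = 60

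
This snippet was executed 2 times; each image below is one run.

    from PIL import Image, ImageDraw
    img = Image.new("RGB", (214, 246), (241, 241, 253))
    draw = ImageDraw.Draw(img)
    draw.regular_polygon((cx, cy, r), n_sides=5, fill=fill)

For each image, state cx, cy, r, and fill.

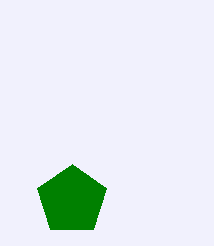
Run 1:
cx = 72; cy = 200; r = 36; fill = 'green'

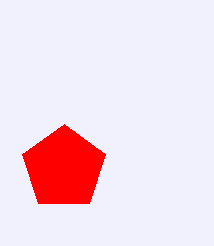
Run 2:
cx = 64, cy = 168, r = 44, fill = 'red'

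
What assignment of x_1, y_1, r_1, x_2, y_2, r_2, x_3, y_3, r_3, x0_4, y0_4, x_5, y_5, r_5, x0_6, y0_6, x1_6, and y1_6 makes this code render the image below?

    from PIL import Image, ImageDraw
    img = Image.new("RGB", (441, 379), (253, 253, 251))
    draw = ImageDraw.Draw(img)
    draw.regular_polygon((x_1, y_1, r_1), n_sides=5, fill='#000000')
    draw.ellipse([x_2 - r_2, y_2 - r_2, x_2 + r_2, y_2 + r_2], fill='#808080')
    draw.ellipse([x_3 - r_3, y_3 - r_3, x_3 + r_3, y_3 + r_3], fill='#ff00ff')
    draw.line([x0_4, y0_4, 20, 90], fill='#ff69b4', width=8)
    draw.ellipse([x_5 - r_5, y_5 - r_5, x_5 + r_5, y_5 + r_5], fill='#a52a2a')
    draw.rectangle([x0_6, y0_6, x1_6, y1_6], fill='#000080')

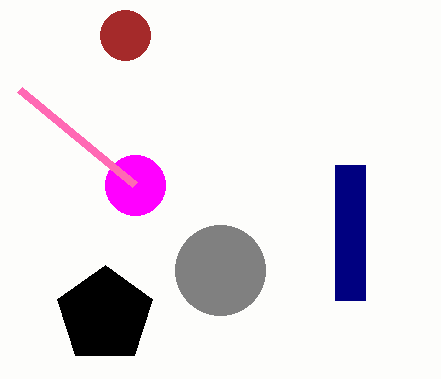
x_1 = 105, y_1 = 315, r_1 = 50, x_2 = 220, y_2 = 270, r_2 = 45, x_3 = 135, y_3 = 185, r_3 = 30, x0_4 = 135, y0_4 = 185, x_5 = 125, y_5 = 35, r_5 = 25, x0_6 = 335, y0_6 = 165, x1_6 = 365, y1_6 = 300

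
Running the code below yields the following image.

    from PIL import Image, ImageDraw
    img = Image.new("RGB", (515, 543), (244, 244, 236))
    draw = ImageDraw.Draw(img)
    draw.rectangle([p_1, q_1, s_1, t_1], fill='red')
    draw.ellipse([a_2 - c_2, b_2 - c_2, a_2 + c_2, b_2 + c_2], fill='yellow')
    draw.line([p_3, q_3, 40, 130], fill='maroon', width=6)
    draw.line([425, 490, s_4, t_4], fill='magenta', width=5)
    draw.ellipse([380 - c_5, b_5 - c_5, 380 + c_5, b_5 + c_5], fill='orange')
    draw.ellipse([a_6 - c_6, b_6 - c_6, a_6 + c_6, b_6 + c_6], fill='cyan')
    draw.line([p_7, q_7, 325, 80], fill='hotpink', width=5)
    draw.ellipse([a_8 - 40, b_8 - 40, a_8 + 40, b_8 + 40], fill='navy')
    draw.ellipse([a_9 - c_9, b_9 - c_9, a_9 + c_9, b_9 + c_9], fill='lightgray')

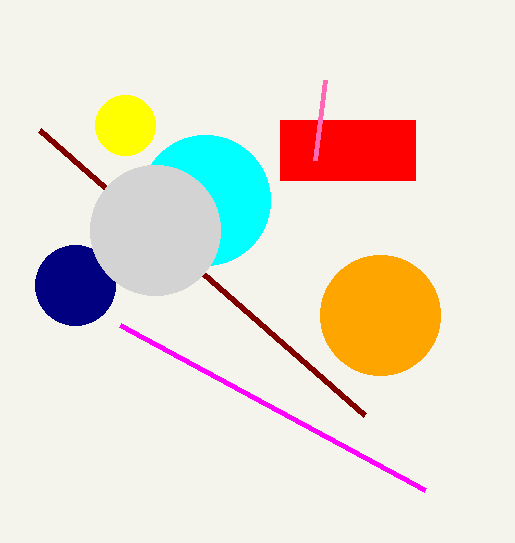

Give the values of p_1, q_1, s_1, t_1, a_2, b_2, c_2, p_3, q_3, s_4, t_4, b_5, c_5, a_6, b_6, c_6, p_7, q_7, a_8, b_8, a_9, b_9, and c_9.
p_1 = 280; q_1 = 120; s_1 = 415; t_1 = 180; a_2 = 125; b_2 = 125; c_2 = 30; p_3 = 365; q_3 = 415; s_4 = 120; t_4 = 325; b_5 = 315; c_5 = 60; a_6 = 205; b_6 = 200; c_6 = 65; p_7 = 315; q_7 = 160; a_8 = 75; b_8 = 285; a_9 = 155; b_9 = 230; c_9 = 65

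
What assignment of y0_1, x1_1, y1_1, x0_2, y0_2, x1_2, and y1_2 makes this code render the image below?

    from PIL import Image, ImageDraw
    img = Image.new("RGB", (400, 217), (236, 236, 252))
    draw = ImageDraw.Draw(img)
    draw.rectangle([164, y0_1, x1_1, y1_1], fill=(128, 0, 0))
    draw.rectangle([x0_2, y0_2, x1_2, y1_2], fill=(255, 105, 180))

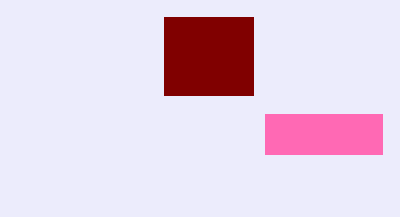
y0_1 = 17; x1_1 = 253; y1_1 = 95; x0_2 = 265; y0_2 = 114; x1_2 = 382; y1_2 = 154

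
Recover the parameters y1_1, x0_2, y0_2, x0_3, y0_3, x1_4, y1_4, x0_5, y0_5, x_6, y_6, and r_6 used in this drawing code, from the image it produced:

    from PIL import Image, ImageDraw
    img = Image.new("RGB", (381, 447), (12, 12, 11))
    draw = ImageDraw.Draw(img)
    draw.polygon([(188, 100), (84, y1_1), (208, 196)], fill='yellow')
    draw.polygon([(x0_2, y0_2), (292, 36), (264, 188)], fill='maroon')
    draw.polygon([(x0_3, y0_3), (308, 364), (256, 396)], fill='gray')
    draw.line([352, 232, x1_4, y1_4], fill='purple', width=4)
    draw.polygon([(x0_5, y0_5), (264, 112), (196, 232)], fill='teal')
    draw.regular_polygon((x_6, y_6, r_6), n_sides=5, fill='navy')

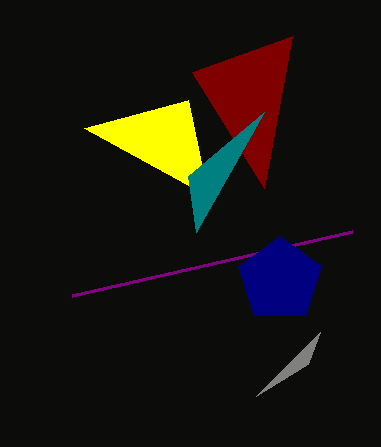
y1_1 = 128, x0_2 = 192, y0_2 = 72, x0_3 = 320, y0_3 = 332, x1_4 = 72, y1_4 = 296, x0_5 = 188, y0_5 = 176, x_6 = 280, y_6 = 280, r_6 = 44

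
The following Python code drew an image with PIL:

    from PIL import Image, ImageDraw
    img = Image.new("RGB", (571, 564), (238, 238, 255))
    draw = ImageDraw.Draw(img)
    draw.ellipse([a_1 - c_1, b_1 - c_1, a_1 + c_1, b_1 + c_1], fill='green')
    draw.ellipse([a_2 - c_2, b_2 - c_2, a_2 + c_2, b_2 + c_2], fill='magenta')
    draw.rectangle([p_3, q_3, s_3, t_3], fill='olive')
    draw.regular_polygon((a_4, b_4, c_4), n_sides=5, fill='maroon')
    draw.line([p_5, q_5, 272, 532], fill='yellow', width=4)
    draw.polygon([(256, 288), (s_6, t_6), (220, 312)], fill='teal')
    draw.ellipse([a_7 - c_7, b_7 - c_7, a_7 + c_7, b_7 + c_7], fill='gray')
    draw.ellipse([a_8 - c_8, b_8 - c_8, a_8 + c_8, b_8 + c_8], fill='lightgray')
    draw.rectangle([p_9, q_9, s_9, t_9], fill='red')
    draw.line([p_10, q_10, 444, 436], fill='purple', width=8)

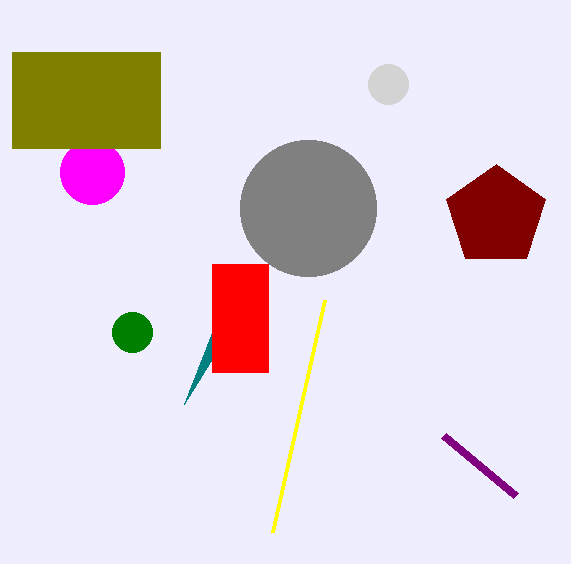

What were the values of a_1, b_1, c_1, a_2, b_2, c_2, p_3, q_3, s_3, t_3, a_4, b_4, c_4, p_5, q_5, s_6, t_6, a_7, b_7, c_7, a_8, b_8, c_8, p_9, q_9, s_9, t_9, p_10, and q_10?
a_1 = 132
b_1 = 332
c_1 = 20
a_2 = 92
b_2 = 172
c_2 = 32
p_3 = 12
q_3 = 52
s_3 = 160
t_3 = 148
a_4 = 496
b_4 = 216
c_4 = 52
p_5 = 324
q_5 = 300
s_6 = 184
t_6 = 404
a_7 = 308
b_7 = 208
c_7 = 68
a_8 = 388
b_8 = 84
c_8 = 20
p_9 = 212
q_9 = 264
s_9 = 268
t_9 = 372
p_10 = 516
q_10 = 496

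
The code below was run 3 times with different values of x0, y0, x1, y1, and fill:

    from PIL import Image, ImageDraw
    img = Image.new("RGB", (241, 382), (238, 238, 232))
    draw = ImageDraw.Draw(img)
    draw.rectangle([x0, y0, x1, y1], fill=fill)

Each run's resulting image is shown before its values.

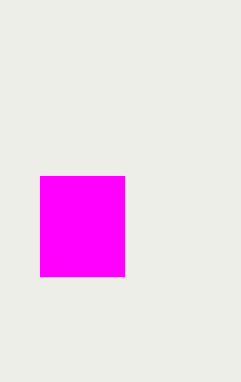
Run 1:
x0 = 40
y0 = 176
x1 = 124
y1 = 276
fill = 'magenta'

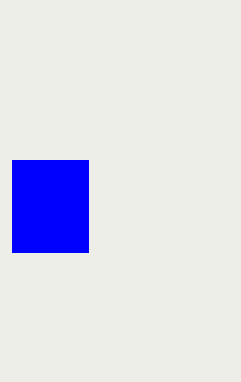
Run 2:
x0 = 12, y0 = 160, x1 = 88, y1 = 252, fill = 'blue'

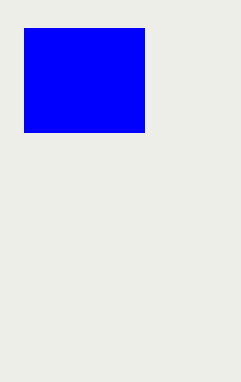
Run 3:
x0 = 24, y0 = 28, x1 = 144, y1 = 132, fill = 'blue'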